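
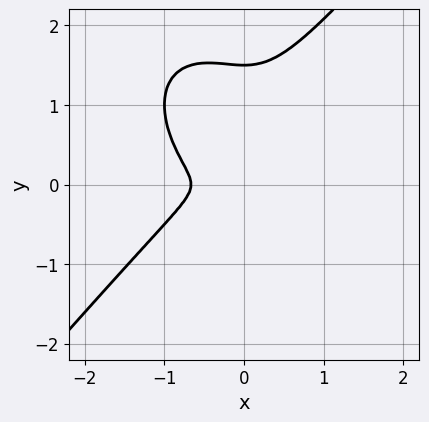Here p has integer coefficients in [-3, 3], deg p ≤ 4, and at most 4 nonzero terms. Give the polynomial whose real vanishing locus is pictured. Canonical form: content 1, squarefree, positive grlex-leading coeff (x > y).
3*x^3 - 2*y^3 + 2*x^2 + 3*y^2

(a) deg p = 3.
(b) Putting this together gives p.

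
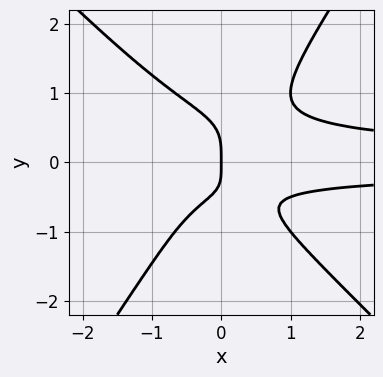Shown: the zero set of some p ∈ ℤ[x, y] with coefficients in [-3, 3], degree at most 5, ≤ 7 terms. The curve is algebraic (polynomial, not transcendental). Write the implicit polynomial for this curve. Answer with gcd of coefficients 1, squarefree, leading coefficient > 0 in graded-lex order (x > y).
3*x^2*y^2 + x*y^3 - 2*y^4 - x*y - x

First, the degree is 4 — no degree-3 curve has this shape.
Next, checking where it meets the axes: it meets the y-axis at y = 0 (among the integer gridlines); it crosses the x-axis at the gridline x = 0.
Finally, the integer polynomial consistent with all of this is the stated p.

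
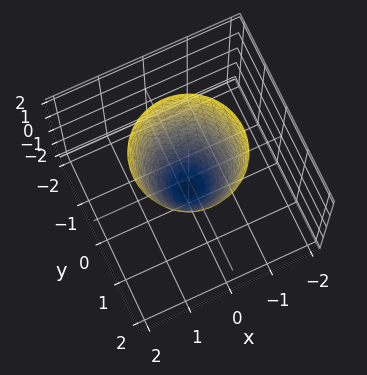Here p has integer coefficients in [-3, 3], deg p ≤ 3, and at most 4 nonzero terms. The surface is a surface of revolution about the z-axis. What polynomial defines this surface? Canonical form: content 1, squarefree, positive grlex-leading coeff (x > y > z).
First, degree: no degree-1 surface has this shape, so deg p = 2.
Then, symmetries: rotational symmetry about the z-axis ⇒ p depends on x, y only through x² + y².
Next, reading off the gridlines: one z-axis crossing is at z = -1; a circular section at z = 0 has radius between 0 and 1.
Finally, putting this together gives p.

2*x^2 + 2*y^2 - z - 1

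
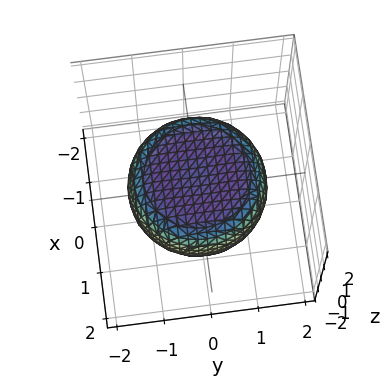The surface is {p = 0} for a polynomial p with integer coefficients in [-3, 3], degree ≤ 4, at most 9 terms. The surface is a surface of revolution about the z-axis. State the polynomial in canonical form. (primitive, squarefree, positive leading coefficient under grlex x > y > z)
x^4 + 2*x^2*y^2 + y^4 - x^2 - y^2 + 3*z^2 - 2

1. Degree: a generic line meets the surface in up to 4 points, so deg p = 4.
2. Symmetry: the z-axis is an axis of rotation, so x and y enter only as x² + y².
3. From the visible intercepts: a circular section at z = 0 has radius between 1 and 2.
4. Together with the visible shape, these determine p as stated.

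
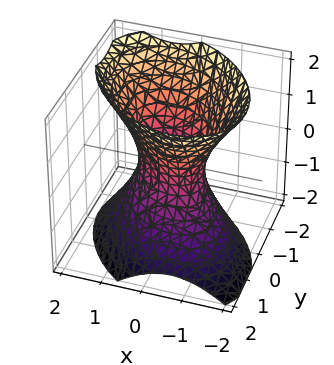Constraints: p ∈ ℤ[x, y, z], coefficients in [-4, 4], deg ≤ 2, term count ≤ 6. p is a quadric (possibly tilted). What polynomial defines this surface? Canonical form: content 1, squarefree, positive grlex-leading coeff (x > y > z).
3*x^2 + 2*x*y + 3*y^2 + y*z - 2*z^2 - 2

(a) The degree is 2 — the shape is more complex than any degree-1 surface.
(b) Against the integer gridlines: the surface avoids every integer z-axis point in the box.
(c) Solving for integer coefficients yields p as stated.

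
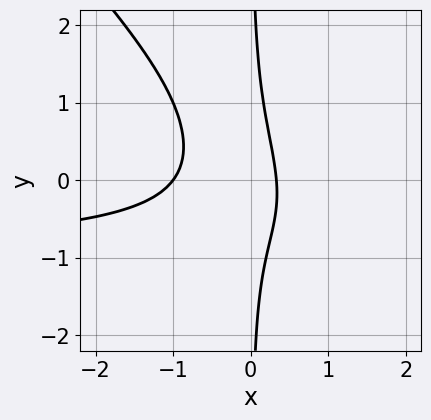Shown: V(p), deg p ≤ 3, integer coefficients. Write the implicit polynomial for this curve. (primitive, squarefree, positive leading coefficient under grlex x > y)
The degree is 3 — the shape is more complex than any degree-2 curve.
Checking where it meets the axes: it crosses the x-axis at the gridline x = -1; it misses every integer gridline on the y-axis.
Together with the visible shape, these determine p as stated.

3*x^2*y + 3*x*y^2 + 3*x^2 + 2*x - 1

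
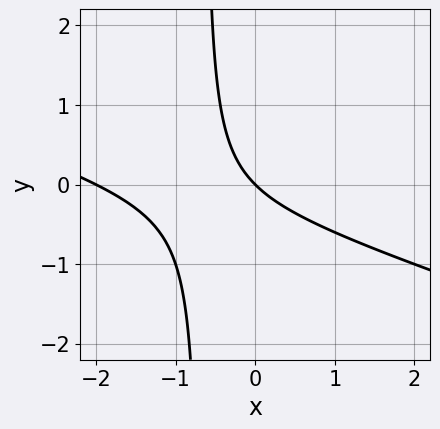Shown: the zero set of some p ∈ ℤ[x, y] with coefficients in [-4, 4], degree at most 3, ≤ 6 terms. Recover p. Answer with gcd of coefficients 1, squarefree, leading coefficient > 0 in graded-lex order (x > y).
x^2 + 3*x*y + 2*x + 2*y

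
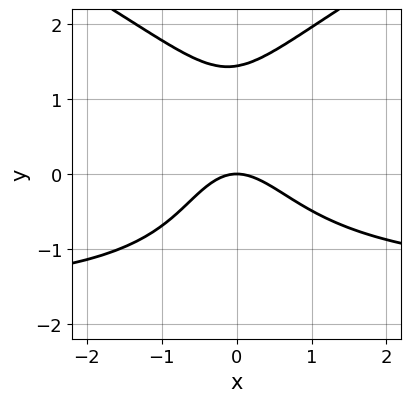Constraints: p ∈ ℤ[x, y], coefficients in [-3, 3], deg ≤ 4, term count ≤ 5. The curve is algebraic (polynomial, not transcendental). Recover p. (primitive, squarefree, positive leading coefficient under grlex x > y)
1. deg p = 4. No degree-3 curve has this shape.
2. Against the integer gridlines: one x-axis crossing is at x = 0; it meets the y-axis at y = 0 (among the integer gridlines).
3. Solving for integer coefficients yields p as stated.

y^4 - 2*x^2*y - 3*x^2 - x*y - 3*y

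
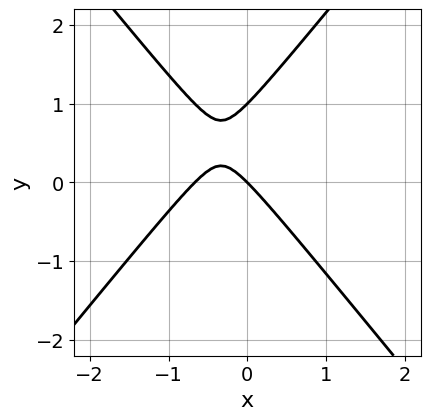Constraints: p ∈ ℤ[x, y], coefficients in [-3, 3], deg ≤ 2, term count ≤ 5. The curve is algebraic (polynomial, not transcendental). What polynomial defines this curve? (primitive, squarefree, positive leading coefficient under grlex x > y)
3*x^2 - 2*y^2 + 2*x + 2*y

1. Degree: a generic line meets the curve in up to 2 points, so deg p = 2.
2. Reading off the gridlines: it crosses the x-axis at the gridline x = 0; among the integer gridlines, it crosses the y-axis at y ∈ {0, 1}.
3. Together with the visible shape, these determine p as stated.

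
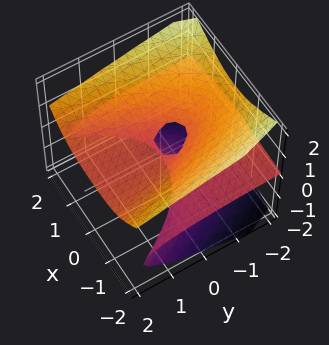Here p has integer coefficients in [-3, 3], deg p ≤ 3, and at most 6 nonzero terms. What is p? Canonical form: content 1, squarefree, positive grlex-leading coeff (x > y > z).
The degree is 3 — the shape is more complex than any degree-2 surface.
Checking where it meets the axes: it meets the y-axis at y = 0 (among the integer gridlines); it meets the z-axis at z = 0 (among the integer gridlines).
Solving for integer coefficients yields p as stated. Check: (-1, 0, 0) on the x-axis lies on the surface, and p(-1, 0, 0) = 0. ✓

2*x^2*z - 3*z^3 - 3*y*z + y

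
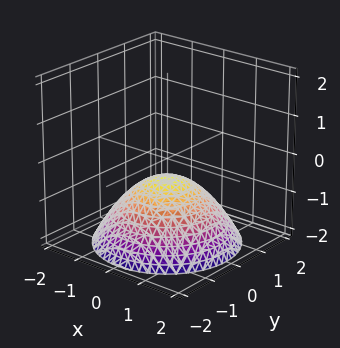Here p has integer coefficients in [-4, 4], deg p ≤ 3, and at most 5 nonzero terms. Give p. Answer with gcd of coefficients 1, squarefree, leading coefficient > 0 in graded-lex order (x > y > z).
First, deg p = 2.
Then, symmetries: rotational symmetry about the z-axis ⇒ p depends on x, y only through x² + y².
Then, reading off the gridlines: a circular section at z = -1 has radius exactly 1; the surface avoids every integer x-axis point in the box; the surface avoids every integer y-axis point in the box.
Finally, these observations pin down the coefficients.

x^2 + y^2 + 2*z + 1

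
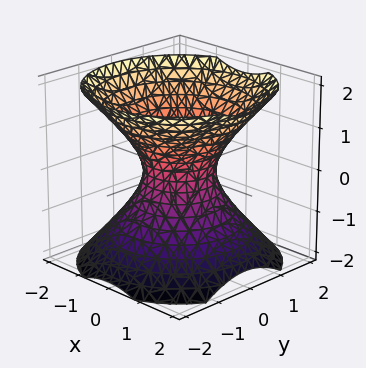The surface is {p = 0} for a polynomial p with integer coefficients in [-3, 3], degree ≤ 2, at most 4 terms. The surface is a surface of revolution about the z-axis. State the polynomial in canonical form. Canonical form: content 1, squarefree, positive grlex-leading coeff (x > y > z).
3*x^2 + 3*y^2 - 3*z^2 - 2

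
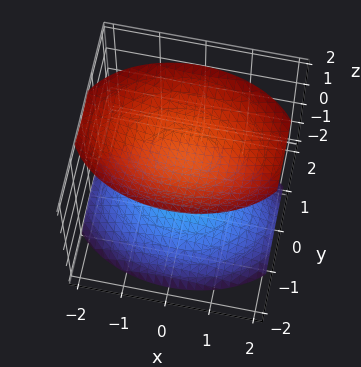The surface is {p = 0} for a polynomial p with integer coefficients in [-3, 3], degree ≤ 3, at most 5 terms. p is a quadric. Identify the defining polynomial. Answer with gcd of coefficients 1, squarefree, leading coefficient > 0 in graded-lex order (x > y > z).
x^2 + 2*y^2 - 2*z^2 + 3

(a) I count 2 distinct pieces. They look like related sheets of one shape, so recover p as a whole.
(b) The degree is 2 — two separate bowl-shaped sheets opening away from each other; a quadric.
(c) Symmetries: mirror symmetry y ↦ −y ⇒ only even powers of y; the x ↦ −x reflection is a symmetry, so x appears only in even powers; the z ↦ −z reflection is a symmetry, so z appears only in even powers.
(d) Checking where it meets the axes: the surface avoids every integer y-axis point in the box; no x-intercept at any integer in the box.
(e) These observations pin down the coefficients.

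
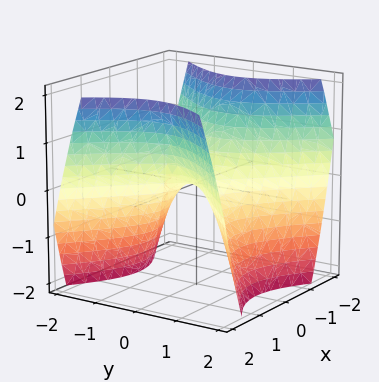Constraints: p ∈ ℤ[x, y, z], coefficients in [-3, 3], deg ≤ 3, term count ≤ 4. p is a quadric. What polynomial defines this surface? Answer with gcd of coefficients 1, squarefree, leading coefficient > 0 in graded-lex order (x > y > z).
(a) The degree is 2 — a saddle surface; a quadric.
(b) Symmetries: the y ↦ −y reflection is a symmetry, so y appears only in even powers; the x ↦ −x reflection is a symmetry, so x appears only in even powers.
(c) Observable constraints: one z-axis crossing is at z = 0; it meets the y-axis at y = 0 (among the integer gridlines).
(d) Solving for integer coefficients yields p as stated.

x^2 - y^2 - z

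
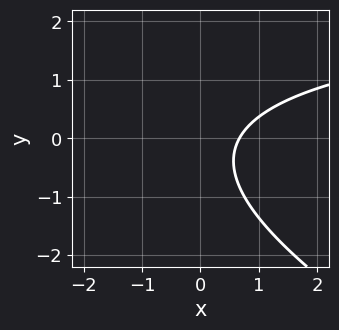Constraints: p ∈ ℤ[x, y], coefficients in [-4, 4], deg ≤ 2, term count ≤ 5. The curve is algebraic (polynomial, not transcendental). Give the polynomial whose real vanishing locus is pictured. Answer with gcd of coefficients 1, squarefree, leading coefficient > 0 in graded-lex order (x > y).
x*y + 2*y^2 - 3*x + y + 2

Degree: no degree-1 curve has this shape, so deg p = 2.
From the axis intercepts and sections: no y-intercept at any integer in the box.
Putting this together gives p.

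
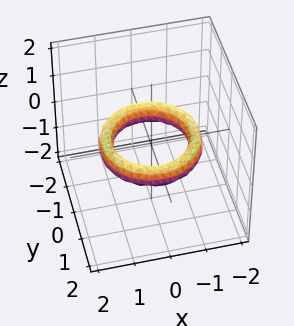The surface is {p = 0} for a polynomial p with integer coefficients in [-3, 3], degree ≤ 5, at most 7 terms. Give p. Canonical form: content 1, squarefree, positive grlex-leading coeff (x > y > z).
x^4 + 2*x^2*y^2 + y^4 - 3*x^2 - 3*y^2 + 2*z^2 + 2

1. deg p = 4. The shape is more complex than any degree-3 surface.
2. By symmetry, the z-axis is an axis of rotation, so x and y enter only as x² + y².
3. Against the integer gridlines: no z-intercept at any integer in the box; the x-axis gridline crossings are at x ∈ {-1, 1}.
4. These observations pin down the coefficients. Check: (0, 1, 0) on the y-axis lies on the surface, and p(0, 1, 0) = 0. ✓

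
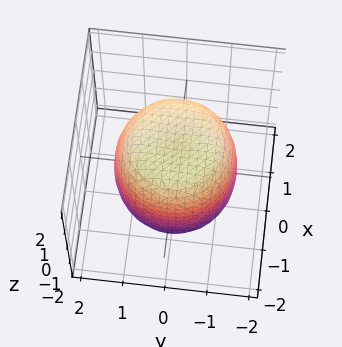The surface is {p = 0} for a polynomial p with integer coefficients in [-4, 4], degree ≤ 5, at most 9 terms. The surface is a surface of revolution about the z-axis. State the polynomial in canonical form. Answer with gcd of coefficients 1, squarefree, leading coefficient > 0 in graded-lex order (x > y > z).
x^4 + 2*x^2*y^2 + y^4 - x^2 - y^2 + z^2 - 2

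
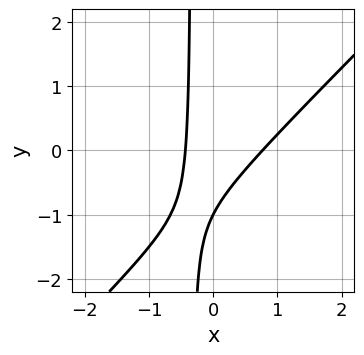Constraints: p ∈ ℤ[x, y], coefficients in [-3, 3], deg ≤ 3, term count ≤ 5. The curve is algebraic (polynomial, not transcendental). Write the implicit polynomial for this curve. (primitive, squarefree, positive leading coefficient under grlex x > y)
deg p = 2.
Against the integer gridlines: it meets the y-axis at y = -1 (among the integer gridlines).
Putting this together gives p.

3*x^2 - 3*x*y - x - y - 1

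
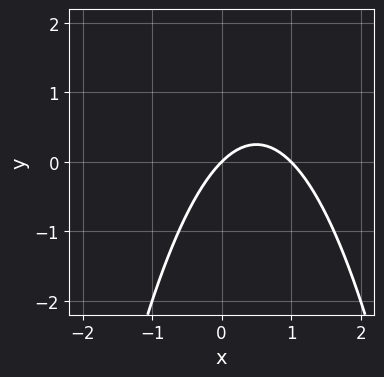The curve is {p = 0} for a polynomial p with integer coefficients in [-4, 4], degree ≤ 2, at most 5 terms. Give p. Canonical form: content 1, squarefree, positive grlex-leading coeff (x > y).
x^2 - x + y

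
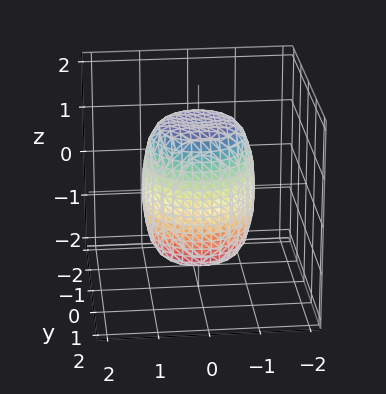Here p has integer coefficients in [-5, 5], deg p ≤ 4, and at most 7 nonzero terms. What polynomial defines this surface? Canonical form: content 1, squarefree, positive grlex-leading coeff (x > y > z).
The degree is 4 — the shape is more complex than any degree-3 surface.
Symmetries: every cross-section ⟂ z is a circle, so x, y appear only via x² + y².
Reading off the gridlines: a circular section at z = -1 has radius exactly 1.
Solving for integer coefficients yields p as stated.

2*x^4 + 4*x^2*y^2 + 2*y^4 - x^2 - y^2 + z^2 - 2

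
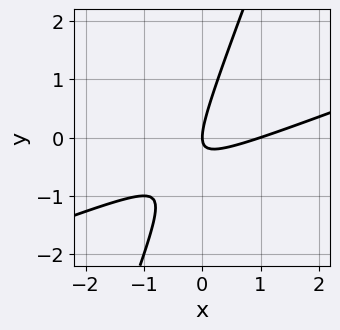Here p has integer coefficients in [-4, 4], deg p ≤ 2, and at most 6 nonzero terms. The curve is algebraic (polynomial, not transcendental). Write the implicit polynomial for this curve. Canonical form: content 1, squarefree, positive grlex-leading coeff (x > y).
x^2 - 3*x*y + y^2 - x

First, the degree is 2 — a generic line meets the curve in up to 2 points.
Next, from the visible intercepts: the x-axis gridline crossings are at x ∈ {0, 1}; one y-axis crossing is at y = 0.
Finally, solving for integer coefficients yields p as stated.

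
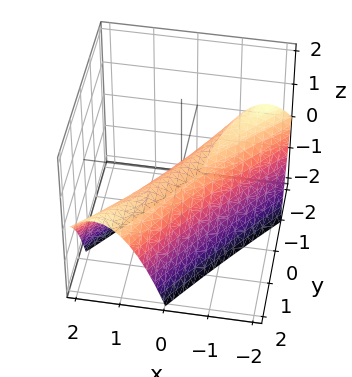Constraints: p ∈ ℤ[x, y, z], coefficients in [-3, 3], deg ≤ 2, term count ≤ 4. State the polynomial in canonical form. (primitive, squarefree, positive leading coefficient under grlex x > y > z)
(a) deg p = 2. The shape is more complex than any degree-1 surface.
(b) From the axis intercepts and sections: it meets the z-axis at z = 0 (among the integer gridlines); it crosses the y-axis at the gridline y = 0; it crosses the x-axis at the gridline x = 0.
(c) Together with the visible shape, these determine p as stated.

2*x^2 - 3*x*y + y^2 + 2*z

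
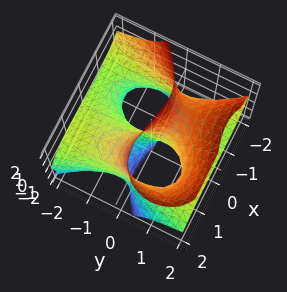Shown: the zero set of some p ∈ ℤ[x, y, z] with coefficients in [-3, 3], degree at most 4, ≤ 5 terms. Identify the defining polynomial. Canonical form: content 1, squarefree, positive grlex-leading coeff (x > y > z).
x^3 + 2*y^2*z - 2*y*z^2 - 2*x

The degree is 3 — no degree-2 surface has this shape.
Checking where it meets the axes: one x-axis crossing is at x = 0; the visible z-axis segment lies entirely on the surface.
Putting this together gives p.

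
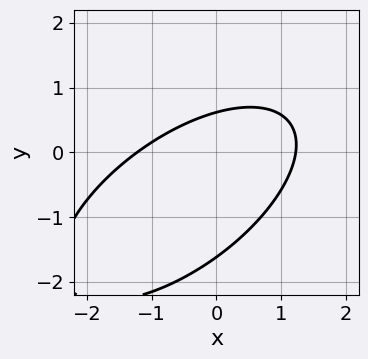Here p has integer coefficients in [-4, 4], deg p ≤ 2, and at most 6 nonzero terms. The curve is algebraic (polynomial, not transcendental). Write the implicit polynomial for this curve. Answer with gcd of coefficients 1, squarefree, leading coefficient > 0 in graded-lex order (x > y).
Degree: a generic line meets the curve in up to 2 points, so deg p = 2.
Matching integer coefficients to the picture gives p.

2*x^2 - 3*x*y + 3*y^2 + 3*y - 3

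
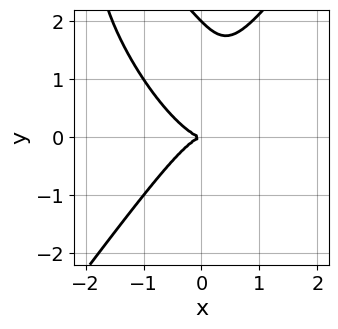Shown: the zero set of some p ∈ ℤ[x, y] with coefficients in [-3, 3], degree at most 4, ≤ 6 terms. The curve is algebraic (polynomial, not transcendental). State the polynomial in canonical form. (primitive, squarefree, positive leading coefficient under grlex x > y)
1. The degree is 3 — no degree-2 curve has this shape.
2. From the axis intercepts and sections: among the integer gridlines, it crosses the y-axis at y ∈ {0, 2}; it meets the x-axis at x = 0 (among the integer gridlines).
3. Matching integer coefficients to the picture gives p.

3*x^3 + x^2*y - x*y^2 - y^3 + 2*y^2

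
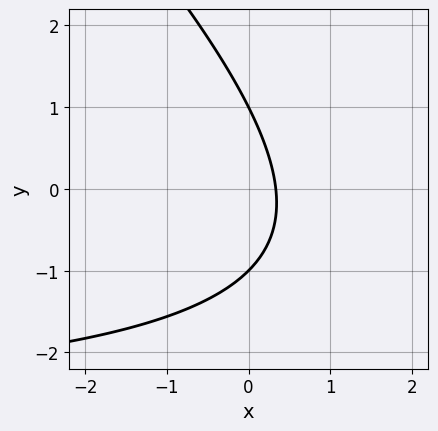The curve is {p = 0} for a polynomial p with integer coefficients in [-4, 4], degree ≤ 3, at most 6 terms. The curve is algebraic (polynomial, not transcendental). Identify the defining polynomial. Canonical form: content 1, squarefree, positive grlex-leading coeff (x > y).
x*y + y^2 + 3*x - 1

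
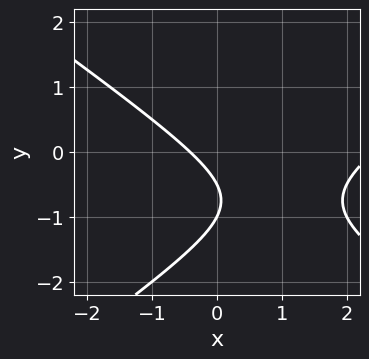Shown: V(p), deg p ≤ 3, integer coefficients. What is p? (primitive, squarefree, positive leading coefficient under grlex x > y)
x^2 - 2*y^2 - 2*x - 3*y - 1

(a) The degree is 2 — a generic line meets the curve in up to 2 points.
(b) From the visible intercepts: one y-axis crossing is at y = -1.
(c) Solving for integer coefficients yields p as stated.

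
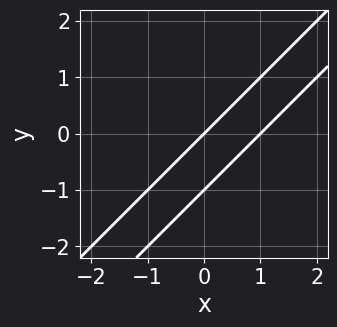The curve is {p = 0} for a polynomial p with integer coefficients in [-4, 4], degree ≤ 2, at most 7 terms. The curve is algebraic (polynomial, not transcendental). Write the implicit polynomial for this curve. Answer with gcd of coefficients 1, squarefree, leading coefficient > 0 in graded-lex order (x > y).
deg p = 2.
Observable constraints: among the integer gridlines, it crosses the x-axis at x ∈ {0, 1}; among the integer gridlines, it crosses the y-axis at y ∈ {-1, 0}.
These observations pin down the coefficients.

x^2 - 2*x*y + y^2 - x + y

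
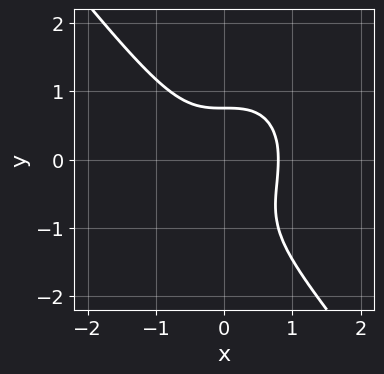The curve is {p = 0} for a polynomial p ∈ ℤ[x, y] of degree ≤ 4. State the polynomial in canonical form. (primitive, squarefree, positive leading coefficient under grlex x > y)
2*x^3 + y^3 + y^2 - 1

1. deg p = 3. A generic line meets the curve in up to 3 points.
2. Matching integer coefficients to the picture gives p.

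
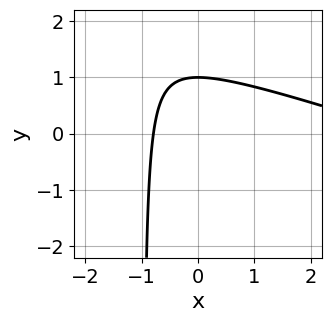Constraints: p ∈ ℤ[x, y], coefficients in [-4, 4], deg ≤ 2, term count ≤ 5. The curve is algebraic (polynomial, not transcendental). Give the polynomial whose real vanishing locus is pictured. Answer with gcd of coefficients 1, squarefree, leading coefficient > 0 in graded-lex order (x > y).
x^2 + 3*x*y - 3*x + 3*y - 3

First, deg p = 2.
Next, from the visible intercepts: one y-axis crossing is at y = 1.
Finally, solving for integer coefficients yields p as stated.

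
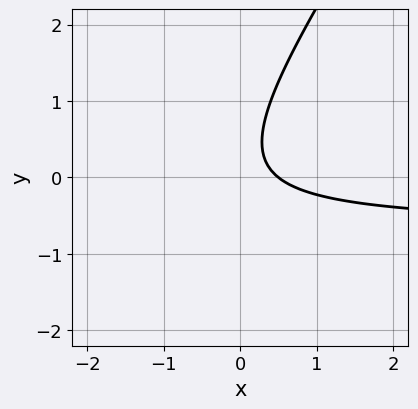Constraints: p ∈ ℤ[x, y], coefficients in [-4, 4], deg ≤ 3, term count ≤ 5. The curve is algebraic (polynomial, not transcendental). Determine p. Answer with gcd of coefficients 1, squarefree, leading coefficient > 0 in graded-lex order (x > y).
(a) The degree is 2 — no degree-1 curve has this shape.
(b) Reading off the gridlines: the curve avoids every integer y-axis point in the box.
(c) Matching integer coefficients to the picture gives p.

3*x*y - 2*y^2 + 2*x + y - 1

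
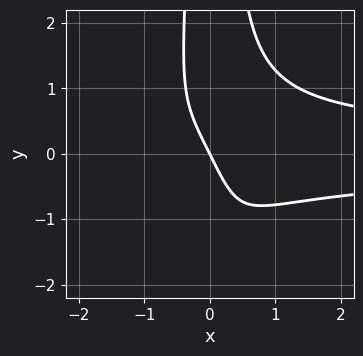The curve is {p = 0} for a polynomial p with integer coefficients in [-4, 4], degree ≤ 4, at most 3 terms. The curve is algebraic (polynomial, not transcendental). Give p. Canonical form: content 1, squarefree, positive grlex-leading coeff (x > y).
deg p = 4. No degree-3 curve has this shape.
Observable constraints: it crosses the x-axis at the gridline x = 0; it meets the y-axis at y = 0 (among the integer gridlines).
Assembling these constraints gives the stated polynomial.

2*x^2*y^2 - 2*x - y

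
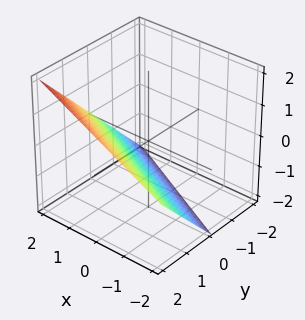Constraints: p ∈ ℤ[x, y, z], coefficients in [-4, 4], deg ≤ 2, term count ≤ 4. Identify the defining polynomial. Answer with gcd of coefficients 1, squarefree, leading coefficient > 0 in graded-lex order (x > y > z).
x + 2*y - 2*z - 2

First, the degree is 1 — the surface is flat (a plane).
Next, reading off the gridlines: one y-axis crossing is at y = 1; it meets the x-axis at x = 2 (among the integer gridlines); one z-axis crossing is at z = -1.
Finally, matching integer coefficients to the picture gives p.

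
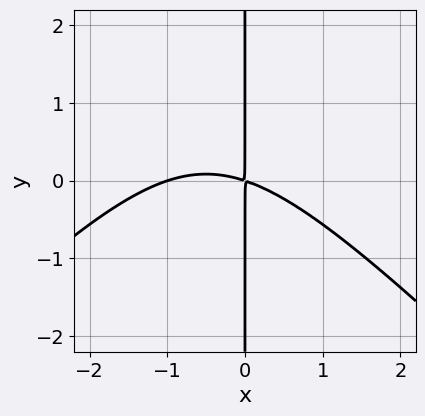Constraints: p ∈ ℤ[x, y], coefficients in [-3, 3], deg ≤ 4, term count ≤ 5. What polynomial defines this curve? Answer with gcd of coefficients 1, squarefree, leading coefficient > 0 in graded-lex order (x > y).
x^3 - x*y^2 + x^2 + 3*x*y

1. deg p = 3. No degree-2 curve has this shape.
2. Checking where it meets the axes: every point of the y-axis in the box is on the curve; it meets the x-axis at x = -1 (among the integer gridlines).
3. Together with the visible shape, these determine p as stated.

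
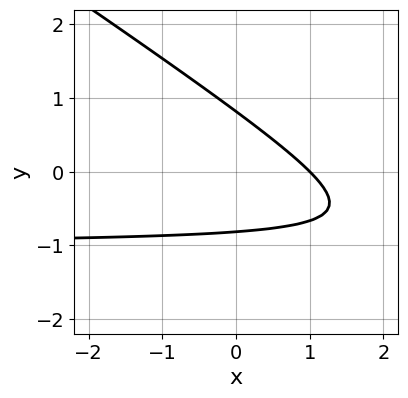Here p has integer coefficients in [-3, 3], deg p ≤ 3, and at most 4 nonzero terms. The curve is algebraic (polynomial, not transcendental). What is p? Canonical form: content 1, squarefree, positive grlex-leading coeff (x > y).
2*x*y + 3*y^2 + 2*x - 2

1. Degree: no degree-1 curve has this shape, so deg p = 2.
2. Reading off the gridlines: it meets the x-axis at x = 1 (among the integer gridlines).
3. Assembling these constraints gives the stated polynomial.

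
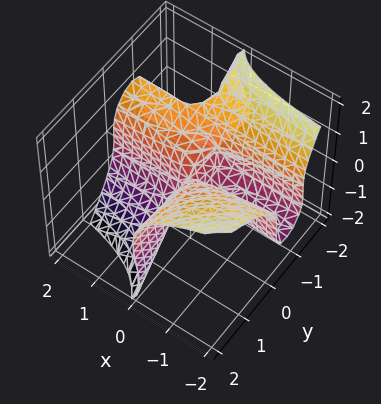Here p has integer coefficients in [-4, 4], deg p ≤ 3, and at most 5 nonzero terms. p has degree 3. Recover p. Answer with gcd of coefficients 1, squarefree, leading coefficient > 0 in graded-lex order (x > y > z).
(a) Degree: no degree-2 surface has this shape, so deg p = 3.
(b) Against the integer gridlines: it meets the z-axis at z = 0 (among the integer gridlines); every point of the x-axis in the box is on the surface.
(c) Matching integer coefficients to the picture gives p.

3*x*y^2 + 2*y*z^2 + 2*z^3 + 3*x*y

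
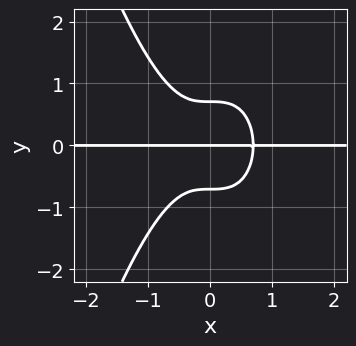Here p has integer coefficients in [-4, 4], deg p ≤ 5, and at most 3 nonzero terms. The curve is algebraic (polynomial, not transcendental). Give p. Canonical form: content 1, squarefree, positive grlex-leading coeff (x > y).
First, deg p = 4.
Then, checking where it meets the axes: the visible x-axis segment lies entirely on the curve; it meets the y-axis at y = 0 (among the integer gridlines).
Finally, matching integer coefficients to the picture gives p.

3*x^3*y + 2*y^3 - y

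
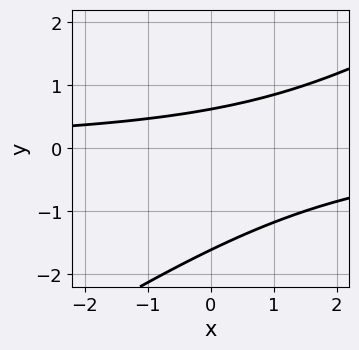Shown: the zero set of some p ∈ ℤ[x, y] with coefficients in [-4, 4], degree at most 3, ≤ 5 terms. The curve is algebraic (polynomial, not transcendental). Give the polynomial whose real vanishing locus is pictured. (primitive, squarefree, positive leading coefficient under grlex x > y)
First, deg p = 2. No degree-1 curve has this shape.
Next, from the axis intercepts and sections: the curve avoids every integer x-axis point in the box.
Finally, these observations pin down the coefficients.

2*x*y - 3*y^2 - 3*y + 3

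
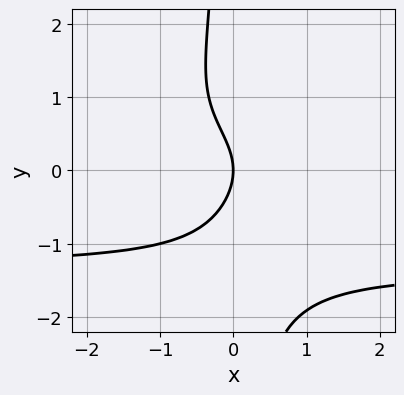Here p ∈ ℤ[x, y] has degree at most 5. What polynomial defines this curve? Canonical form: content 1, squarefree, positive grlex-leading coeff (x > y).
(a) deg p = 4. No degree-3 curve has this shape.
(b) From the visible intercepts: it crosses the y-axis at the gridline y = 0; it crosses the x-axis at the gridline x = 0.
(c) Assembling these constraints gives the stated polynomial.

2*x*y^3 + x*y^2 + 2*y^2 + 3*x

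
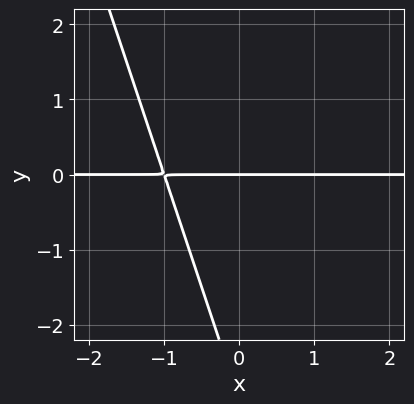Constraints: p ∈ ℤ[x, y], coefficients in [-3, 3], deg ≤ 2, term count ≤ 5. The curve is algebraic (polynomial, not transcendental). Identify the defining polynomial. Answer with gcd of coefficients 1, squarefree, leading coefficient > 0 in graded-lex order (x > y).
Degree: no degree-1 curve has this shape, so deg p = 2.
Reading off the gridlines: every point of the x-axis in the box is on the curve; one y-axis crossing is at y = 0.
Putting this together gives p.

3*x*y + y^2 + 3*y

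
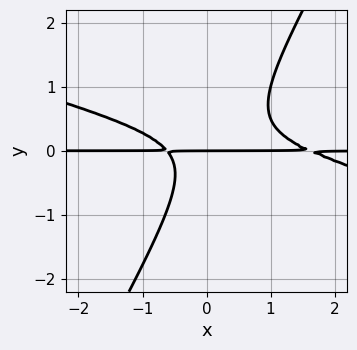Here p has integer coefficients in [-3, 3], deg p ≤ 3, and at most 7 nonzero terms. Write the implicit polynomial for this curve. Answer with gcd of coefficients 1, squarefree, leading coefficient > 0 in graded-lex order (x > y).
The degree is 3 — a generic line meets the curve in up to 3 points.
Reading off the gridlines: it crosses the y-axis at the gridline y = 0; the visible x-axis segment lies entirely on the curve.
Fitting integer coefficients to these (and the overall shape) gives p.

x^2*y + 3*x*y^2 - 2*y^3 - x*y - y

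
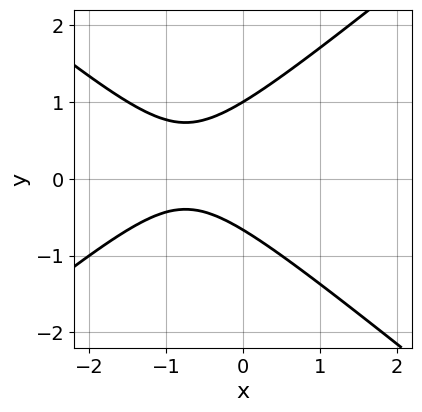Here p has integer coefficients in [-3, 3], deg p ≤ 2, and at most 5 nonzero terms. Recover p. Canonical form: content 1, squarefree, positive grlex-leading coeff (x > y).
deg p = 2.
Observable constraints: no x-intercept at any integer in the box; it crosses the y-axis at the gridline y = 1.
Matching integer coefficients to the picture gives p.

2*x^2 - 3*y^2 + 3*x + y + 2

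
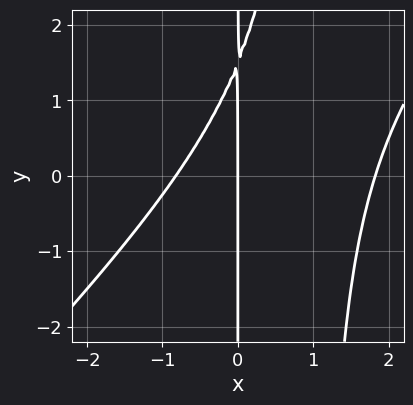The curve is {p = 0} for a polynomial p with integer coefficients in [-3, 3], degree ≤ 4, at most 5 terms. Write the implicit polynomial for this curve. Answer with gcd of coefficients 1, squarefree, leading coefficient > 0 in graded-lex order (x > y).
2*x^3 - 2*x^2*y - 2*x^2 + 2*x*y - 3*x

(a) Degree: the shape is more complex than any degree-2 curve, so deg p = 3.
(b) Checking where it meets the axes: it crosses the x-axis at the gridline x = 0; the visible y-axis segment lies entirely on the curve.
(c) Matching integer coefficients to the picture gives p.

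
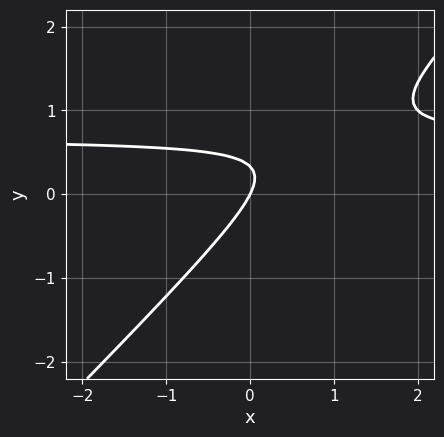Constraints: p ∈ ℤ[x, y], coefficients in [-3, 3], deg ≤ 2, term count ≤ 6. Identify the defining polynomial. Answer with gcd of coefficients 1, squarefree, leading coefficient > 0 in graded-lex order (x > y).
(a) deg p = 2. A generic line meets the curve in up to 2 points.
(b) Checking where it meets the axes: it crosses the x-axis at the gridline x = 0; one y-axis crossing is at y = 0.
(c) Fitting integer coefficients to these (and the overall shape) gives p.

3*x*y - 3*y^2 - 2*x + y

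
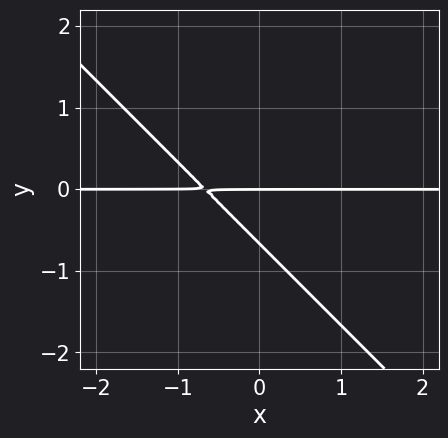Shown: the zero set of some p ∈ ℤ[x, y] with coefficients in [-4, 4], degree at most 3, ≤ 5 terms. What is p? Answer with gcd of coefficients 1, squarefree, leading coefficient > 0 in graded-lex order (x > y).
3*x*y + 3*y^2 + 2*y

The degree is 2 — a generic line meets the curve in up to 2 points.
From the axis intercepts and sections: it meets the y-axis at y = 0 (among the integer gridlines); the visible x-axis segment lies entirely on the curve.
Assembling these constraints gives the stated polynomial.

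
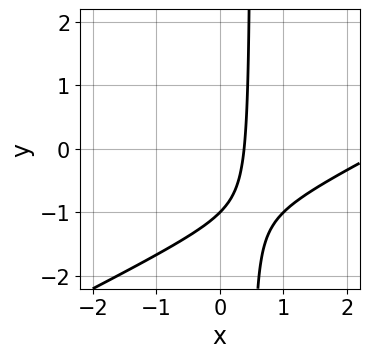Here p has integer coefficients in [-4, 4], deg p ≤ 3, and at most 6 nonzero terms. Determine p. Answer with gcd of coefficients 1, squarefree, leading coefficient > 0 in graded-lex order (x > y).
x^2 - 2*x*y - 3*x + y + 1

1. The degree is 2 — the shape is more complex than any degree-1 curve.
2. Observable constraints: it crosses the y-axis at the gridline y = -1.
3. Assembling these constraints gives the stated polynomial.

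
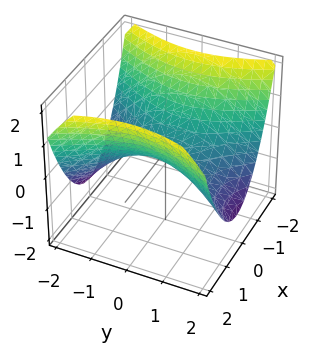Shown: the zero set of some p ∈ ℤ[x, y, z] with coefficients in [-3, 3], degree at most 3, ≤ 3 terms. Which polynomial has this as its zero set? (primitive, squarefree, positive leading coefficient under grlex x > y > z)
2*x^2 - y^2 - 3*z

1. deg p = 2. A saddle surface; a quadric.
2. Symmetries: it's symmetric under x → −x, forcing even powers of x; mirror symmetry y ↦ −y ⇒ only even powers of y.
3. Reading off the gridlines: it crosses the y-axis at the gridline y = 0; one z-axis crossing is at z = 0; it meets the x-axis at x = 0 (among the integer gridlines).
4. Fitting integer coefficients to these (and the overall shape) gives p.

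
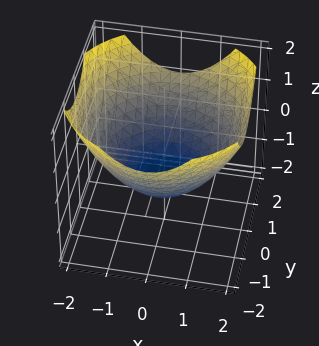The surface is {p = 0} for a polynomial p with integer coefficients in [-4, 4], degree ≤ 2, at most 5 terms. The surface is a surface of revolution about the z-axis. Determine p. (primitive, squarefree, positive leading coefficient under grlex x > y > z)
(a) deg p = 2. No degree-1 surface has this shape.
(b) By symmetry, the surface is invariant under rotation about z: p = q(x² + y², z).
(c) From the visible intercepts: it meets the z-axis at z = -1 (among the integer gridlines); a circular section at z = 0 has radius between 1 and 2.
(d) Together with the visible shape, these determine p as stated.

x^2 + y^2 - 2*z - 2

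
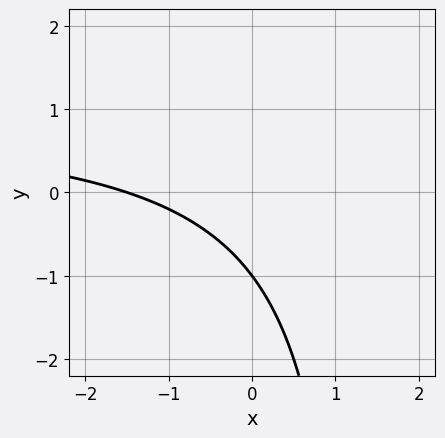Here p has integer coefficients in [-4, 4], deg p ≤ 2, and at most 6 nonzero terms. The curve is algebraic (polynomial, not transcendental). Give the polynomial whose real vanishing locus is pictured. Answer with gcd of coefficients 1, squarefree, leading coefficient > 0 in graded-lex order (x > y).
2*x*y - 2*x - 3*y - 3

(a) The degree is 2 — no degree-1 curve has this shape.
(b) From the axis intercepts and sections: it crosses the y-axis at the gridline y = -1.
(c) Putting this together gives p.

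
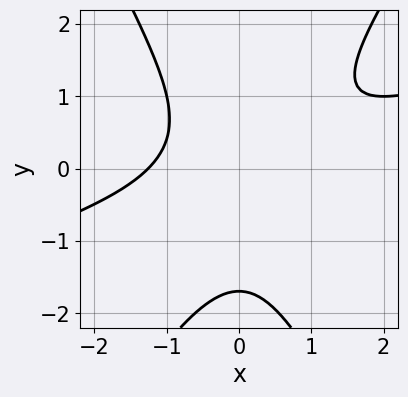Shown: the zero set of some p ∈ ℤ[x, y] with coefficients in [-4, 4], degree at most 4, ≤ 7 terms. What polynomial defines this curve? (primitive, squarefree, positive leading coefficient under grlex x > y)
1. Degree: no degree-2 curve has this shape, so deg p = 3.
2. The integer polynomial consistent with all of this is the stated p.

x^3 - 3*x^2*y + y^3 + y^2 + 2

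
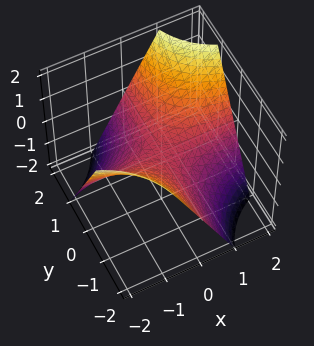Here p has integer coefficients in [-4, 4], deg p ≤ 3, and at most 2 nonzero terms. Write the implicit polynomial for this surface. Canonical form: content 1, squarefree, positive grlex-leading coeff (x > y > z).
First, deg p = 2.
Then, from the axis intercepts and sections: the visible y-axis segment lies entirely on the surface; the visible x-axis segment lies entirely on the surface.
Finally, together with the visible shape, these determine p as stated.

x*y - z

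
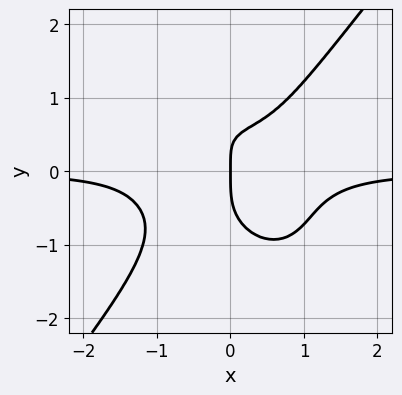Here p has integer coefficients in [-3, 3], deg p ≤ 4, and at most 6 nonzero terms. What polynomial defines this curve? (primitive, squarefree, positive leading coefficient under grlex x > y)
First, the degree is 4 — the shape is more complex than any degree-3 curve.
Next, reading off the gridlines: it crosses the y-axis at the gridline y = 0; it meets the x-axis at x = 0 (among the integer gridlines).
Finally, these observations pin down the coefficients.

2*x^3*y - y^4 - x*y + x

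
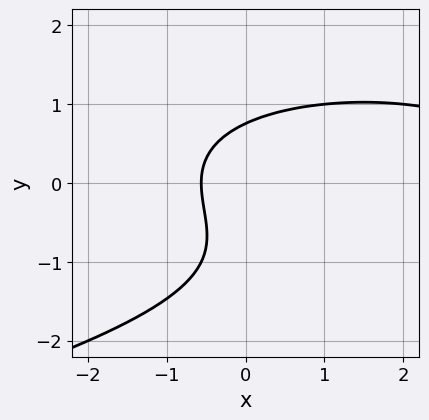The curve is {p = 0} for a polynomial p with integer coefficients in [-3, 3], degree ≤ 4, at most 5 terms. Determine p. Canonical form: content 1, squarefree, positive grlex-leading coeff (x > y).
First, degree: no degree-2 curve has this shape, so deg p = 3.
Finally, the integer polynomial consistent with all of this is the stated p.

2*y^3 + x^2 + 2*y^2 - 3*x - 2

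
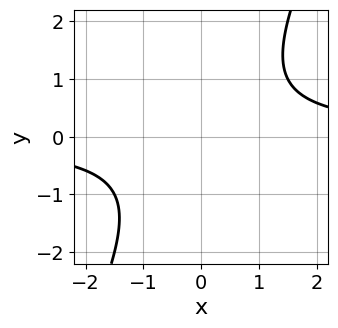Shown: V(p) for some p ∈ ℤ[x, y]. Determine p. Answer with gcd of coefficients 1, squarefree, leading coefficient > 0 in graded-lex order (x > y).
2*x*y - y^2 - 2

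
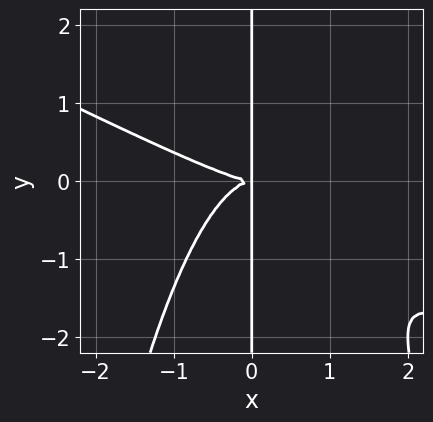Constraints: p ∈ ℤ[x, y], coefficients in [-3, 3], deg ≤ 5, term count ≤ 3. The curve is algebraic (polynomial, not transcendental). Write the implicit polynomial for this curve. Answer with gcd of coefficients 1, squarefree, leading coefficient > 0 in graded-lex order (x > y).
x^4 + 2*x^3*y + 2*x*y^2

The degree is 4 — the shape is more complex than any degree-3 curve.
Observable constraints: every point of the y-axis in the box is on the curve.
Solving for integer coefficients yields p as stated.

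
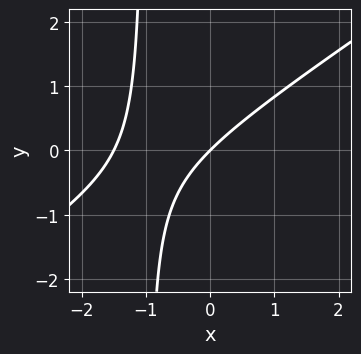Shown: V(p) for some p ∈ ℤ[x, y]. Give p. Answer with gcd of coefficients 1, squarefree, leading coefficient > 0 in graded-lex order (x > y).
2*x^2 - 3*x*y + 3*x - 3*y

First, degree: no degree-1 curve has this shape, so deg p = 2.
Next, reading off the gridlines: it crosses the x-axis at the gridline x = 0; it meets the y-axis at y = 0 (among the integer gridlines).
Finally, the integer polynomial consistent with all of this is the stated p.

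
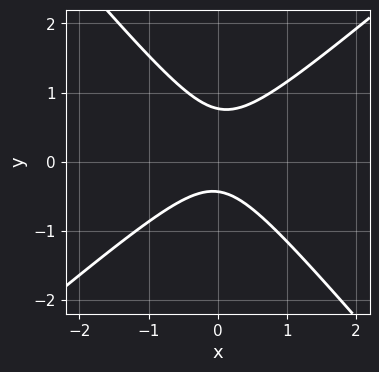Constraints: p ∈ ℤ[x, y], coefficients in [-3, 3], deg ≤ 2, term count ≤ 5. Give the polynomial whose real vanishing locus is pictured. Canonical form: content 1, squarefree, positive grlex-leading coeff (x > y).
3*x^2 - x*y - 3*y^2 + y + 1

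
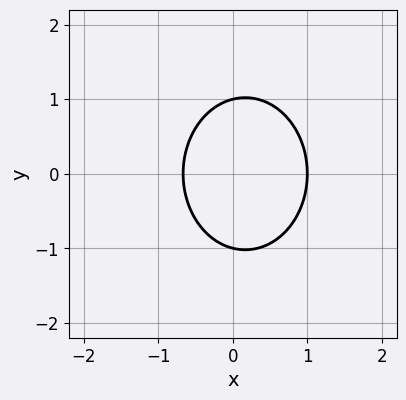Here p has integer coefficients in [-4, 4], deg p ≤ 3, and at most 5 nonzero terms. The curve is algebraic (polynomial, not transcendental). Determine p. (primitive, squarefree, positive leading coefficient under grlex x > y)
1. The degree is 2 — no degree-1 curve has this shape.
2. Symmetries: it's symmetric under y → −y, forcing even powers of y.
3. Against the integer gridlines: it meets the x-axis at x = 1 (among the integer gridlines); the y-axis gridline crossings are at y ∈ {-1, 1}.
4. Putting this together gives p.

3*x^2 + 2*y^2 - x - 2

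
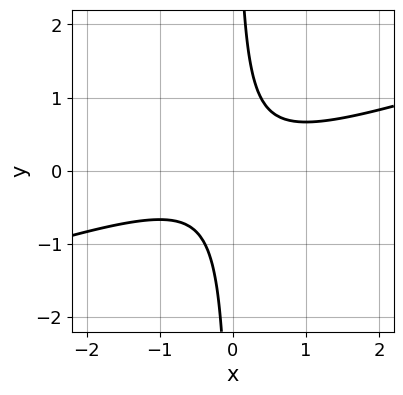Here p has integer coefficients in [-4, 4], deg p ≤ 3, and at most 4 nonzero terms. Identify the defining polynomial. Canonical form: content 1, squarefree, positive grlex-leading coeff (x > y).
x^2 - 3*x*y + 1

The degree is 2 — a generic line meets the curve in up to 2 points.
From the visible intercepts: no x-intercept at any integer in the box; no y-intercept at any integer in the box.
Putting this together gives p.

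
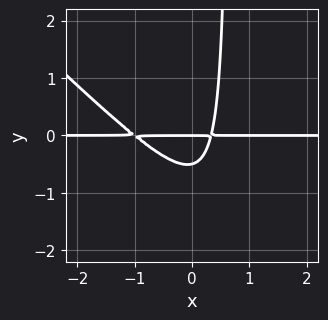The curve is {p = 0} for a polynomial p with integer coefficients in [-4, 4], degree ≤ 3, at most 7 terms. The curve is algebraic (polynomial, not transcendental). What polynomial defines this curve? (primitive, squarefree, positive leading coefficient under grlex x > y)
First, degree: no degree-2 curve has this shape, so deg p = 3.
Next, from the axis intercepts and sections: it meets the y-axis at y = 0 (among the integer gridlines); every point of the x-axis in the box is on the curve.
Finally, the integer polynomial consistent with all of this is the stated p.

3*x^2*y + 3*x*y^2 + 2*x*y - 2*y^2 - y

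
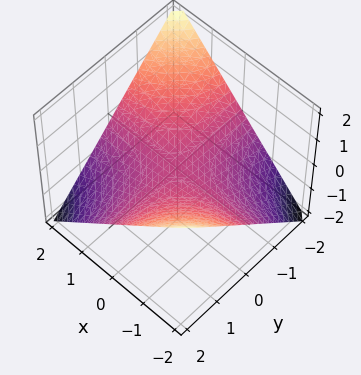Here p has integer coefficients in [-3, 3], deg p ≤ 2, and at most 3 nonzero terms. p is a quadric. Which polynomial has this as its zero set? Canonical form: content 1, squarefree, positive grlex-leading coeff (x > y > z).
x*y + 2*z

(a) The degree is 2 — a saddle surface; a quadric.
(b) Checking where it meets the axes: the visible x-axis segment lies entirely on the surface; it meets the z-axis at z = 0 (among the integer gridlines).
(c) The integer polynomial consistent with all of this is the stated p.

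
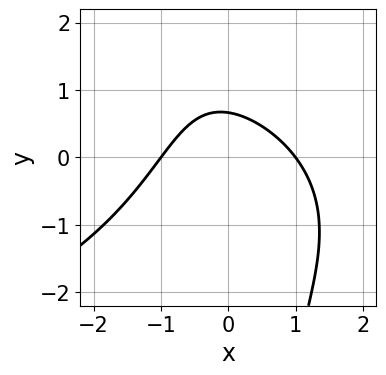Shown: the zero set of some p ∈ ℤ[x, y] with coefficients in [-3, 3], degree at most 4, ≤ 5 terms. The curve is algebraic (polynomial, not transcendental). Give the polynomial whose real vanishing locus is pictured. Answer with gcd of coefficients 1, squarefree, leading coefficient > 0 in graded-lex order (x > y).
x*y^2 + 2*x^2 + 3*y - 2

(a) Degree: no degree-2 curve has this shape, so deg p = 3.
(b) From the visible intercepts: the x-axis gridline crossings are at x ∈ {-1, 1}.
(c) The integer polynomial consistent with all of this is the stated p.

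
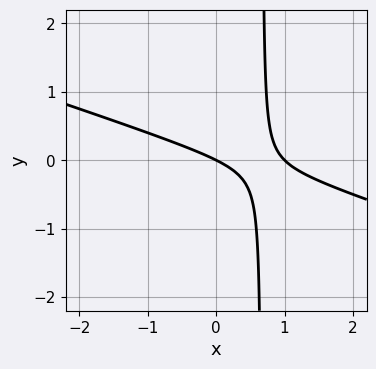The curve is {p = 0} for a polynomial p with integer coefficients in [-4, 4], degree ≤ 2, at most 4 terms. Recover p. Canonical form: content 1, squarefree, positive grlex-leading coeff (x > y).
1. deg p = 2.
2. Against the integer gridlines: it meets the y-axis at y = 0 (among the integer gridlines); among the integer gridlines, it crosses the x-axis at x ∈ {0, 1}.
3. Solving for integer coefficients yields p as stated.

x^2 + 3*x*y - x - 2*y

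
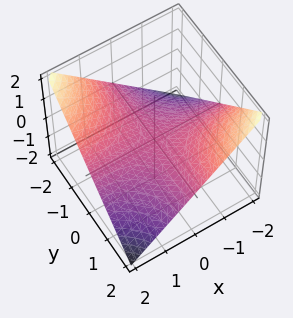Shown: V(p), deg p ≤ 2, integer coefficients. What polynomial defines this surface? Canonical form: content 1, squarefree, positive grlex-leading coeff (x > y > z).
(a) deg p = 2.
(b) Reading off the gridlines: the visible x-axis segment lies entirely on the surface; the visible y-axis segment lies entirely on the surface.
(c) Assembling these constraints gives the stated polynomial.

x*y + 2*z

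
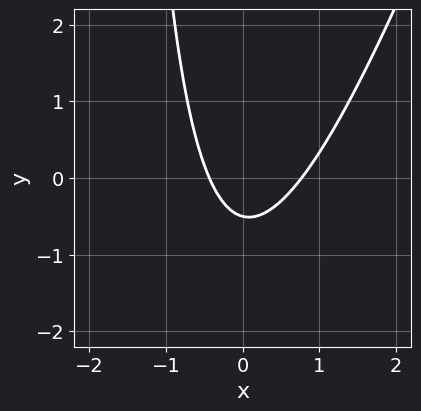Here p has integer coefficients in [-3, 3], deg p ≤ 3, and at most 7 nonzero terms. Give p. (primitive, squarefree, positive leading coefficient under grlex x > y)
3*x^2 - x*y - x - 2*y - 1

First, the degree is 2 — no degree-1 curve has this shape.
Finally, putting this together gives p.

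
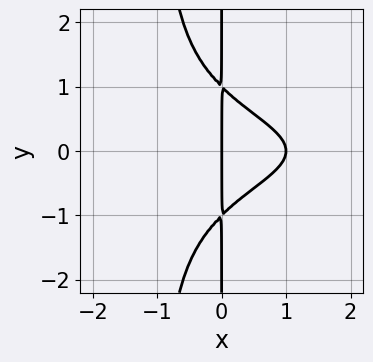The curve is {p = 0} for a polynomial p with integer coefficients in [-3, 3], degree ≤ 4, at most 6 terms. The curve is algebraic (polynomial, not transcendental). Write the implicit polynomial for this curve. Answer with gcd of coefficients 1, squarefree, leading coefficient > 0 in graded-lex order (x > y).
x^2*y^2 + x*y^2 + x^2 - x

First, deg p = 4. A generic line meets the curve in up to 4 points.
Then, symmetries: the y ↦ −y reflection is a symmetry, so y appears only in even powers.
Next, observable constraints: the visible y-axis segment lies entirely on the curve; among the integer gridlines, it crosses the x-axis at x ∈ {0, 1}.
Finally, the integer polynomial consistent with all of this is the stated p.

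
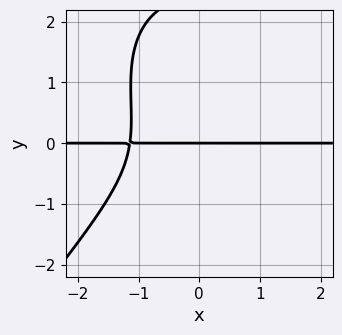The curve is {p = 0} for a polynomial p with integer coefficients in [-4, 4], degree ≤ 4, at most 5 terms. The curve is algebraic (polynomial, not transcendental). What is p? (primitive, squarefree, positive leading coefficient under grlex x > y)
1. Degree: no degree-3 curve has this shape, so deg p = 4.
2. Checking where it meets the axes: every point of the x-axis in the box is on the curve; it crosses the y-axis at the gridline y = 0.
3. The integer polynomial consistent with all of this is the stated p.

2*x^3*y - y^4 + x*y^2 + 2*y^3 + 3*y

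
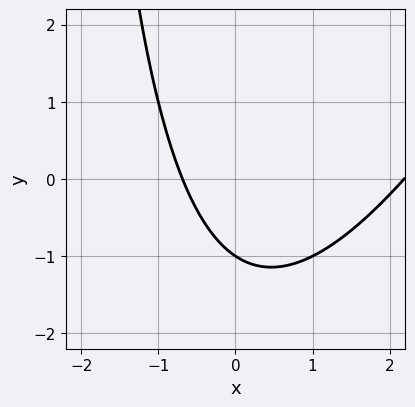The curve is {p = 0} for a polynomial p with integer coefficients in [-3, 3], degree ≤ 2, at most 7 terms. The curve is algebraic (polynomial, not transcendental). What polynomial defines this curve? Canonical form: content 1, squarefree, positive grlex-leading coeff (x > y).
1. Degree: a generic line meets the curve in up to 2 points, so deg p = 2.
2. Observable constraints: it meets the y-axis at y = -1 (among the integer gridlines).
3. Assembling these constraints gives the stated polynomial.

2*x^2 - x*y - 3*x - 3*y - 3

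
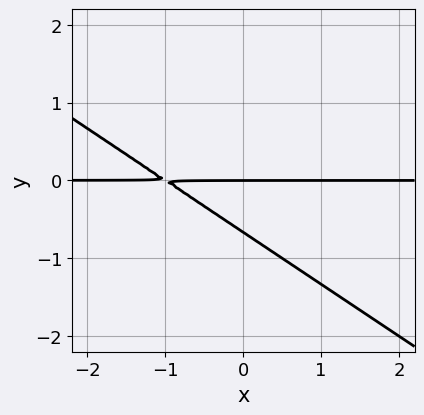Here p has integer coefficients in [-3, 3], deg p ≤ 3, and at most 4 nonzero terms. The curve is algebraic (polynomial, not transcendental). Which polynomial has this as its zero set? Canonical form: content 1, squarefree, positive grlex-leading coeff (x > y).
2*x*y + 3*y^2 + 2*y

First, degree: no degree-1 curve has this shape, so deg p = 2.
Then, from the visible intercepts: every point of the x-axis in the box is on the curve; it crosses the y-axis at the gridline y = 0.
Finally, these observations pin down the coefficients.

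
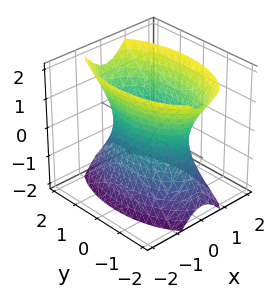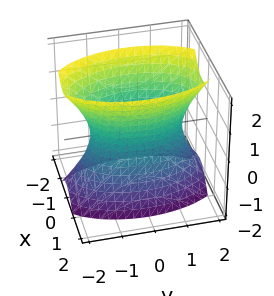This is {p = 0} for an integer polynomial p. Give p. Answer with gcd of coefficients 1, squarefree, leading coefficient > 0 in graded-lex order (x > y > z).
1. deg p = 2. One connected sheet with a waist; a quadric.
2. Symmetries: mirror symmetry z ↦ −z ⇒ only even powers of z; the x ↦ −x reflection is a symmetry, so x appears only in even powers; it's symmetric under y → −y, forcing even powers of y.
3. From the visible intercepts: no z-intercept at any integer in the box.
4. Putting this together gives p.

3*x^2 + y^2 - z^2 - 2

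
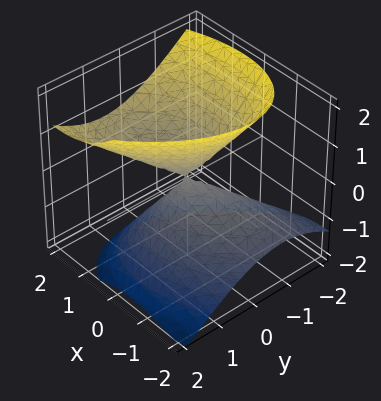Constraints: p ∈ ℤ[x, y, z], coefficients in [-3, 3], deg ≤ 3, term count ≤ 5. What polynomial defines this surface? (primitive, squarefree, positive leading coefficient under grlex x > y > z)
deg p = 2.
From the axis intercepts and sections: it crosses the y-axis at the gridline y = 0; it crosses the x-axis at the gridline x = 0; it crosses the z-axis at the gridline z = 0.
These observations pin down the coefficients.

2*x^2 - 2*x*y - 3*x*z + 3*y^2 - 3*z^2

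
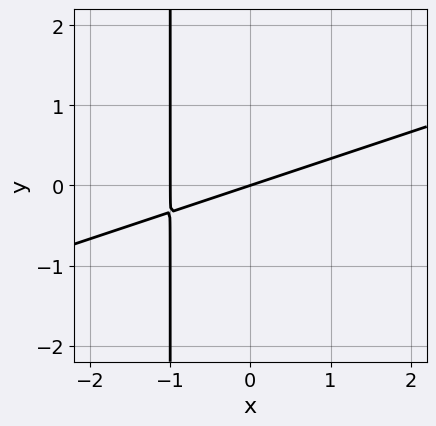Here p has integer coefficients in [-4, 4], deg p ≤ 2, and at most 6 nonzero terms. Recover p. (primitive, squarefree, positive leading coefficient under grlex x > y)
x^2 - 3*x*y + x - 3*y

First, the degree is 2 — the shape is more complex than any degree-1 curve.
Next, from the visible intercepts: among the integer gridlines, it crosses the x-axis at x ∈ {-1, 0}; one y-axis crossing is at y = 0.
Finally, assembling these constraints gives the stated polynomial.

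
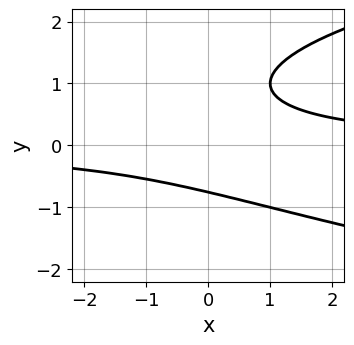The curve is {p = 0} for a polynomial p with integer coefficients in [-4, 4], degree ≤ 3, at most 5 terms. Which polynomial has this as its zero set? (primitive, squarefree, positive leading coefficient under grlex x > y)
y^3 - x*y - y^2 + 1

1. The degree is 3 — the shape is more complex than any degree-2 curve.
2. Reading off the gridlines: the curve avoids every integer x-axis point in the box.
3. Solving for integer coefficients yields p as stated.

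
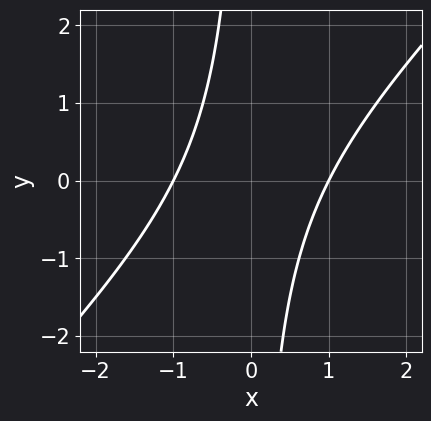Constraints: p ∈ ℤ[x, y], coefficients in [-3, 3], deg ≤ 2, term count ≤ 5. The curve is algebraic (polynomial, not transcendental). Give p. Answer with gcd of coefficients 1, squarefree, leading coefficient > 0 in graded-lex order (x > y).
x^2 - x*y - 1

(a) Degree: no degree-1 curve has this shape, so deg p = 2.
(b) Against the integer gridlines: the curve avoids every integer y-axis point in the box; among the integer gridlines, it crosses the x-axis at x ∈ {-1, 1}.
(c) Matching integer coefficients to the picture gives p.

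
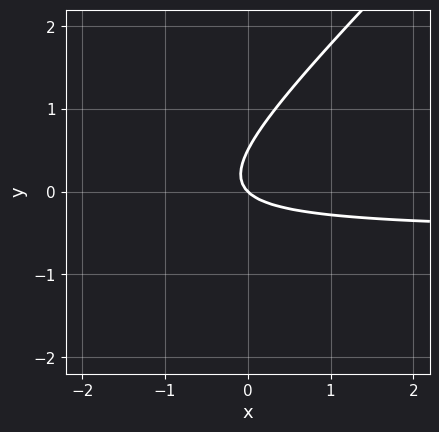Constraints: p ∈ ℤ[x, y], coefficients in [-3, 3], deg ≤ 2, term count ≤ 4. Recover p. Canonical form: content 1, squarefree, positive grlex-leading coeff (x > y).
2*x*y - 2*y^2 + x + y

First, degree: no degree-1 curve has this shape, so deg p = 2.
Next, reading off the gridlines: it meets the y-axis at y = 0 (among the integer gridlines); one x-axis crossing is at x = 0.
Finally, together with the visible shape, these determine p as stated.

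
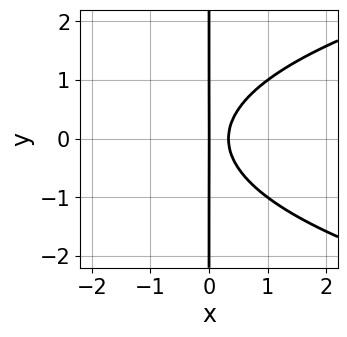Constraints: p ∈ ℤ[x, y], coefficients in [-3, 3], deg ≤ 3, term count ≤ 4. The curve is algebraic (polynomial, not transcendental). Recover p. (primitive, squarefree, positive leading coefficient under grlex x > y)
2*x*y^2 - 3*x^2 + x

First, degree: a generic line meets the curve in up to 3 points, so deg p = 3.
Then, symmetries: mirror symmetry y ↦ −y ⇒ only even powers of y.
Next, from the visible intercepts: the visible y-axis segment lies entirely on the curve; it crosses the x-axis at the gridline x = 0.
Finally, together with the visible shape, these determine p as stated.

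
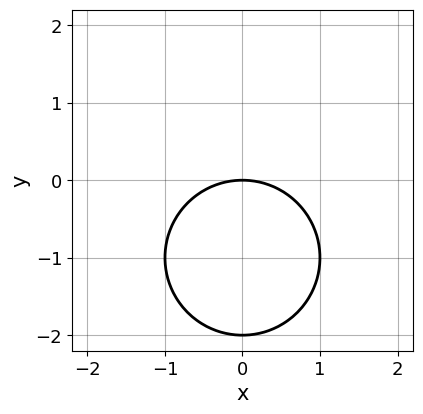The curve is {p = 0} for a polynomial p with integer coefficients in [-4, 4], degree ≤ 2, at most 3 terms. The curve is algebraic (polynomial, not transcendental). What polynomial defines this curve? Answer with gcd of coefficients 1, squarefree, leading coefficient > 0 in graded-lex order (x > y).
Degree: a generic line meets the curve in up to 2 points, so deg p = 2.
Symmetries: the x ↦ −x reflection is a symmetry, so x appears only in even powers.
Reading off the gridlines: it meets the x-axis at x = 0 (among the integer gridlines); the y-axis gridline crossings are at y ∈ {-2, 0}.
Together with the visible shape, these determine p as stated.

x^2 + y^2 + 2*y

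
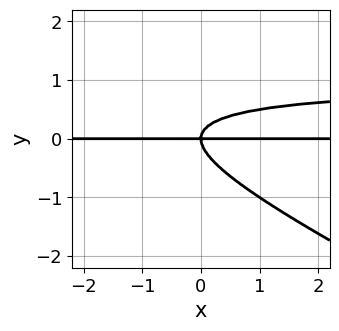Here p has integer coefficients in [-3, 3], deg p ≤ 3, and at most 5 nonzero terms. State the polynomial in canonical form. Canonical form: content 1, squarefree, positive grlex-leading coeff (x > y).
Degree: a generic line meets the curve in up to 3 points, so deg p = 3.
From the axis intercepts and sections: the visible x-axis segment lies entirely on the curve; one y-axis crossing is at y = 0.
Together with the visible shape, these determine p as stated.

x*y^2 + 2*y^3 - x*y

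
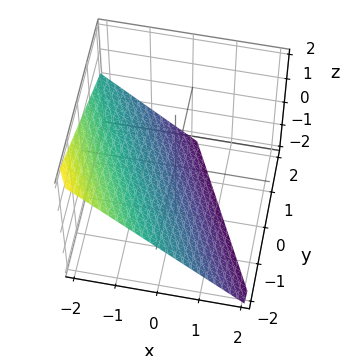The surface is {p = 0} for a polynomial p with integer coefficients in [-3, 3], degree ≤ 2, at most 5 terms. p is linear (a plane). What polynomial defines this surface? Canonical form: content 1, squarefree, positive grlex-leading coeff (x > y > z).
First, degree: every cross-section is a straight line — this is a plane, so deg p = 1.
Next, checking where it meets the axes: it meets the z-axis at z = -1 (among the integer gridlines); it meets the x-axis at x = -1 (among the integer gridlines); it meets the y-axis at y = -2 (among the integer gridlines).
Finally, solving for integer coefficients yields p as stated.

2*x + y + 2*z + 2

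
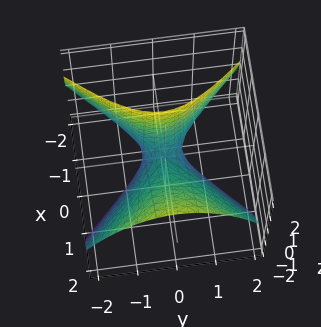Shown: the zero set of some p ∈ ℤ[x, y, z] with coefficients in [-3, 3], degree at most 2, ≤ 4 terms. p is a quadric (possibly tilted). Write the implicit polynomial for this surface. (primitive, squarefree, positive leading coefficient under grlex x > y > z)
deg p = 2.
From the visible intercepts: it meets the z-axis at z = 0 (among the integer gridlines); it crosses the x-axis at the gridline x = 0; it crosses the y-axis at the gridline y = 0.
These observations pin down the coefficients.

2*x^2 - 2*x*z - 2*y^2 - z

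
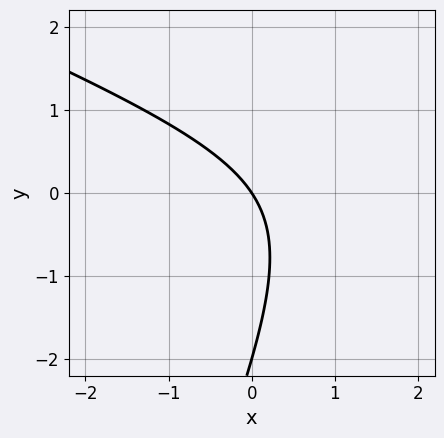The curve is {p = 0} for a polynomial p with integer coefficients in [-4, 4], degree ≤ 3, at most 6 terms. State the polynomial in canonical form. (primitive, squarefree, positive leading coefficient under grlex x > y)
deg p = 2. A generic line meets the curve in up to 2 points.
Checking where it meets the axes: among the integer gridlines, it crosses the y-axis at y ∈ {-2, 0}; it crosses the x-axis at the gridline x = 0.
Fitting integer coefficients to these (and the overall shape) gives p.

x^2 + 2*x*y - y^2 - 3*x - 2*y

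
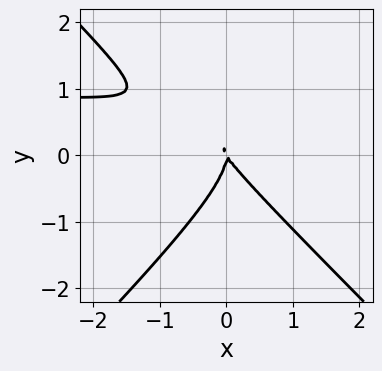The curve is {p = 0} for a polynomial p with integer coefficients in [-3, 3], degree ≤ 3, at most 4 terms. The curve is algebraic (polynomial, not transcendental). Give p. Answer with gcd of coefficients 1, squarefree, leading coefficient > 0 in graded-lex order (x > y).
3*x^2*y - 3*y^3 - 3*x^2 - 2*x*y

Degree: a generic line meets the curve in up to 3 points, so deg p = 3.
Reading off the gridlines: one y-axis crossing is at y = 0; it meets the x-axis at x = 0 (among the integer gridlines).
Assembling these constraints gives the stated polynomial.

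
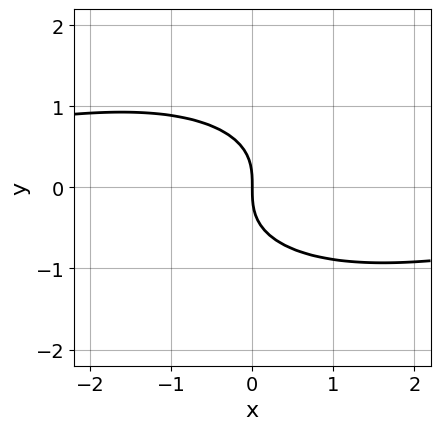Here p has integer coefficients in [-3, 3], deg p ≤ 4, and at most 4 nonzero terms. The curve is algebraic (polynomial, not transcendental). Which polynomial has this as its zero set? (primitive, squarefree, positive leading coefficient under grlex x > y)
x^2*y + 3*y^3 + 3*x

First, degree: the shape is more complex than any degree-2 curve, so deg p = 3.
Then, from the visible intercepts: it meets the x-axis at x = 0 (among the integer gridlines); one y-axis crossing is at y = 0.
Finally, the integer polynomial consistent with all of this is the stated p.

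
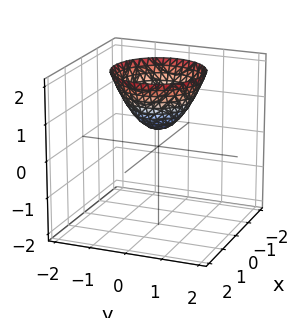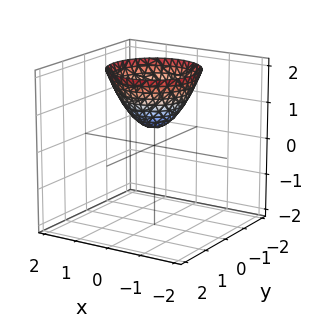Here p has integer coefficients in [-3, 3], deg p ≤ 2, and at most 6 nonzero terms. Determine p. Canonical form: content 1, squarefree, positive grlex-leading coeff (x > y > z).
2*x^2 + 2*y^2 - 2*z + 1

1. deg p = 2.
2. Symmetries: every cross-section ⟂ z is a circle, so x, y appear only via x² + y².
3. From the visible intercepts: a circular section at z = 1 has radius between 0 and 1; the surface avoids every integer x-axis point in the box.
4. These observations pin down the coefficients.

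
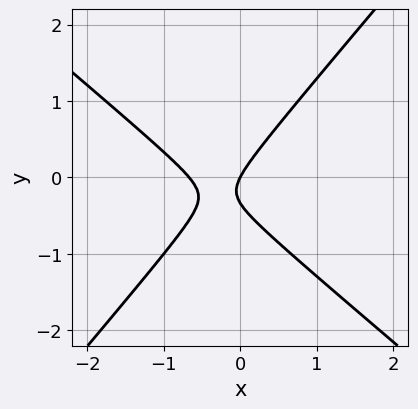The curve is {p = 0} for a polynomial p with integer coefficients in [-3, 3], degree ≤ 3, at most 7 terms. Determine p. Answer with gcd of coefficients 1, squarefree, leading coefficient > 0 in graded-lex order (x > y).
3*x^2 + x*y - 3*y^2 + 2*x - y

1. deg p = 2.
2. Checking where it meets the axes: one x-axis crossing is at x = 0; one y-axis crossing is at y = 0.
3. Solving for integer coefficients yields p as stated.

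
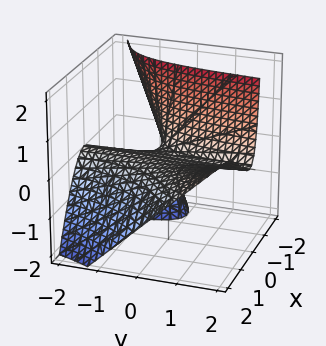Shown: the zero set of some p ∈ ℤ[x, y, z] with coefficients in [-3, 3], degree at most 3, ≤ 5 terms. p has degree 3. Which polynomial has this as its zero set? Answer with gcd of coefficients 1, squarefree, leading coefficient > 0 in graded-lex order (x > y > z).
(a) deg p = 3.
(b) Against the integer gridlines: the visible y-axis segment lies entirely on the surface; it meets the x-axis at x = 0 (among the integer gridlines).
(c) These observations pin down the coefficients.

x^3 - 2*x^2*y + 3*x*z + 3*z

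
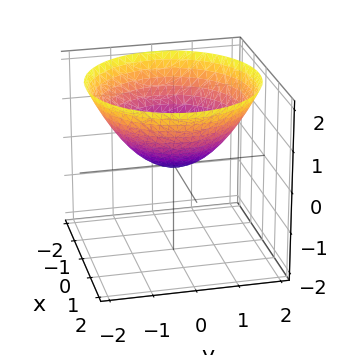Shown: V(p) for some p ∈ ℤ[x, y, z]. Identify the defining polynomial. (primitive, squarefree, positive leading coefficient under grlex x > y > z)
x^2 + y^2 - 2*z

1. deg p = 2.
2. Symmetry: the z-axis is an axis of rotation, so x and y enter only as x² + y².
3. Checking where it meets the axes: it meets the z-axis at z = 0 (among the integer gridlines); a circular section at z = 1 has radius between 1 and 2; it meets the x-axis at x = 0 (among the integer gridlines); one y-axis crossing is at y = 0.
4. These observations pin down the coefficients.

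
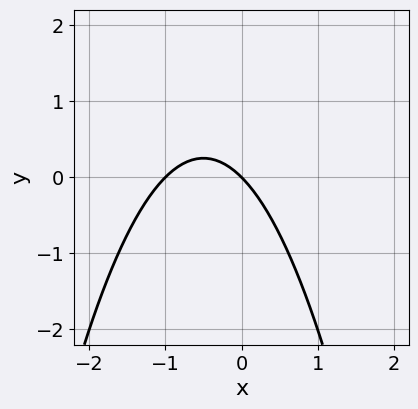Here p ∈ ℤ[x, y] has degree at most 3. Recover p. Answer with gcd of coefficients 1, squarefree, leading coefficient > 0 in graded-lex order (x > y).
x^2 + x + y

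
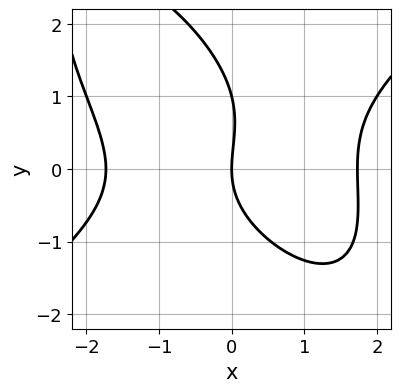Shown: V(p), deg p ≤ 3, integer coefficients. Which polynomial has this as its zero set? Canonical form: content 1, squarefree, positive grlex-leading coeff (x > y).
x^3 - x*y^2 - y^3 + y^2 - 3*x

deg p = 3.
Reading off the gridlines: it meets the x-axis at x = 0 (among the integer gridlines); the y-axis gridline crossings are at y ∈ {0, 1}.
Putting this together gives p.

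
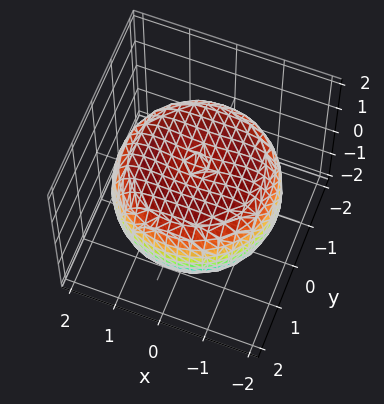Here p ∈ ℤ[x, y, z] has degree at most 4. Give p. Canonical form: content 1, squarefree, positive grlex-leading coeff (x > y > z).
x^4 + 2*x^2*y^2 + y^4 - 2*x^2 - 2*y^2 + 3*z^2 - 3

First, degree: the shape is more complex than any degree-3 surface, so deg p = 4.
Then, symmetries: rotational symmetry about the z-axis ⇒ p depends on x, y only through x² + y².
Then, against the integer gridlines: a circular section at z = 1 has radius between 1 and 2; among the integer gridlines, it crosses the z-axis at z ∈ {-1, 1}.
Finally, these observations pin down the coefficients.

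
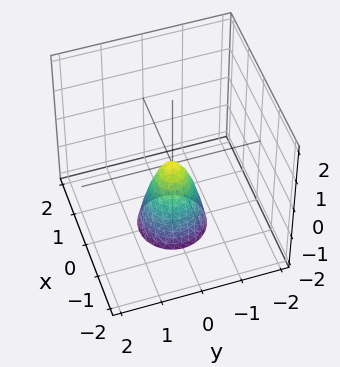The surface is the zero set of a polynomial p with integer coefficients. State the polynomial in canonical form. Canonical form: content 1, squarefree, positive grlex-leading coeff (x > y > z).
First, degree: a single bowl opening along one axis; a quadric, so deg p = 2.
Then, by symmetry, every cross-section ⟂ z is a circle, so x, y appear only via x² + y².
Next, against the integer gridlines: a circular section at z = -2 has radius between 0 and 1; it crosses the x-axis at the gridline x = 0; it meets the y-axis at y = 0 (among the integer gridlines).
Finally, solving for integer coefficients yields p as stated.

3*x^2 + 3*y^2 + z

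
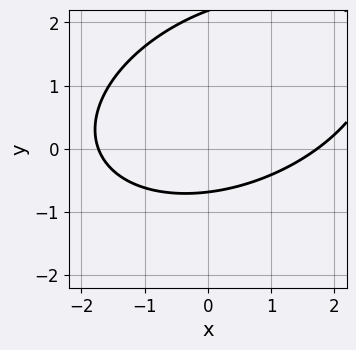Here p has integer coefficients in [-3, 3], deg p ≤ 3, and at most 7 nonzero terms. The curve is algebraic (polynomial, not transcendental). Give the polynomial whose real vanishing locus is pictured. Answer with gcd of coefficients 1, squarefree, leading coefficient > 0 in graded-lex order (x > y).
x^2 - x*y + 2*y^2 - 3*y - 3

(a) Degree: no degree-1 curve has this shape, so deg p = 2.
(b) The integer polynomial consistent with all of this is the stated p.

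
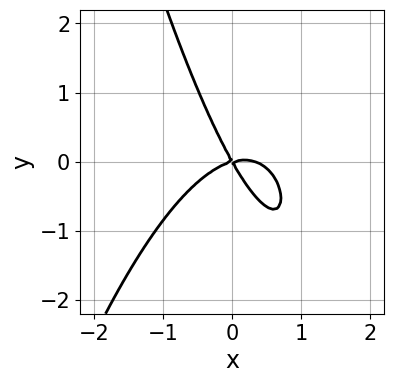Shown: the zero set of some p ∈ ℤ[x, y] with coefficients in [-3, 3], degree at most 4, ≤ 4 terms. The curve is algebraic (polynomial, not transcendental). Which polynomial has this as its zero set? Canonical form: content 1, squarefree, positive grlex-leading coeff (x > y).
deg p = 3. A generic line meets the curve in up to 3 points.
Checking where it meets the axes: one y-axis crossing is at y = 0; it crosses the x-axis at the gridline x = 0.
Fitting integer coefficients to these (and the overall shape) gives p.

3*x^3 - x^2 + 3*x*y + 2*y^2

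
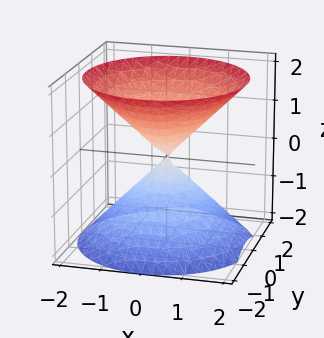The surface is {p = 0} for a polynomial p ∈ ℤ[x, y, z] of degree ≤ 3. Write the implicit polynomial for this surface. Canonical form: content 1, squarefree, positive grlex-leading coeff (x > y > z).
I count 2 distinct pieces.
The degree is 2 — a double cone through the origin; a quadric.
Symmetries: rotational symmetry about the z-axis ⇒ p depends on x, y only through x² + y²; it's symmetric under z → −z, forcing even powers of z.
Observable constraints: one x-axis crossing is at x = 0; it crosses the z-axis at the gridline z = 0.
Matching integer coefficients to the picture gives p.

x^2 + y^2 - z^2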